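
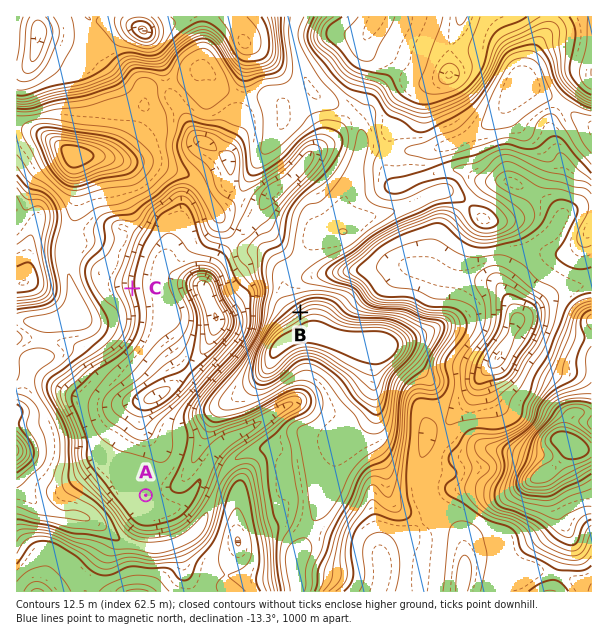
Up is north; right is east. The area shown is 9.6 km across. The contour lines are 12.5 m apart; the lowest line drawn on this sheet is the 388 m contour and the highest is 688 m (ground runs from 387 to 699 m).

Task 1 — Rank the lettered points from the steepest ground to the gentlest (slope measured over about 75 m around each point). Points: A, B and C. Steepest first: B C A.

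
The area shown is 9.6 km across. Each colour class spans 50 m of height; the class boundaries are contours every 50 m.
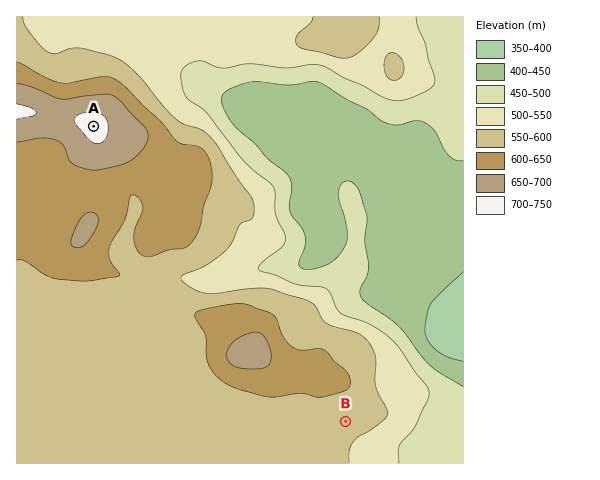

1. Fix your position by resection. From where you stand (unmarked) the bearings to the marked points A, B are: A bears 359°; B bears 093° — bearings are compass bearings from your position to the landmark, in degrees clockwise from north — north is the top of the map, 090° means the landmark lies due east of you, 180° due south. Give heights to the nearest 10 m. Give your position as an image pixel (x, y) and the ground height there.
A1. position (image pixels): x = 99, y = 408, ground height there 580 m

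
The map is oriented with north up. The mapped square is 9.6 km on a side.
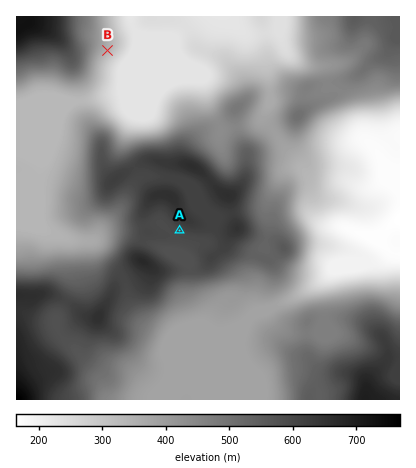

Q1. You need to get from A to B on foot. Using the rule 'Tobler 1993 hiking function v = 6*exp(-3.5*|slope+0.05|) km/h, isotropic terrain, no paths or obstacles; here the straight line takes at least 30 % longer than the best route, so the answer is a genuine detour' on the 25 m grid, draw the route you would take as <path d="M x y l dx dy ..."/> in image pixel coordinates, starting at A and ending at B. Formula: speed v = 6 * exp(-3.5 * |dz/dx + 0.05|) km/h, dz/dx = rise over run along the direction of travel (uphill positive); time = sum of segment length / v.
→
<path d="M180 230l-20-20-10-4-4-4-4-6 0-6-12-24-2-4-8-4-4-2-2-6 0-14-4-8-10-10-10-16 0-4 10-20 0-14 8-14"/>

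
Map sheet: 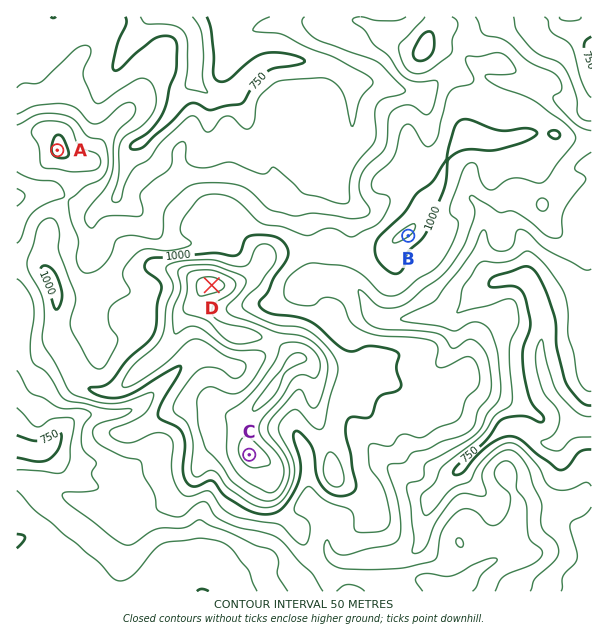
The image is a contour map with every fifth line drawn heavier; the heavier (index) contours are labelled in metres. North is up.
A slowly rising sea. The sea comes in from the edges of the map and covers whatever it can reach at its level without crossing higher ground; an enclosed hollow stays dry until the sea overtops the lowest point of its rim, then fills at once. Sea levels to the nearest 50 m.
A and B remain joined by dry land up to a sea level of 900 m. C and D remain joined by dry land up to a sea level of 1150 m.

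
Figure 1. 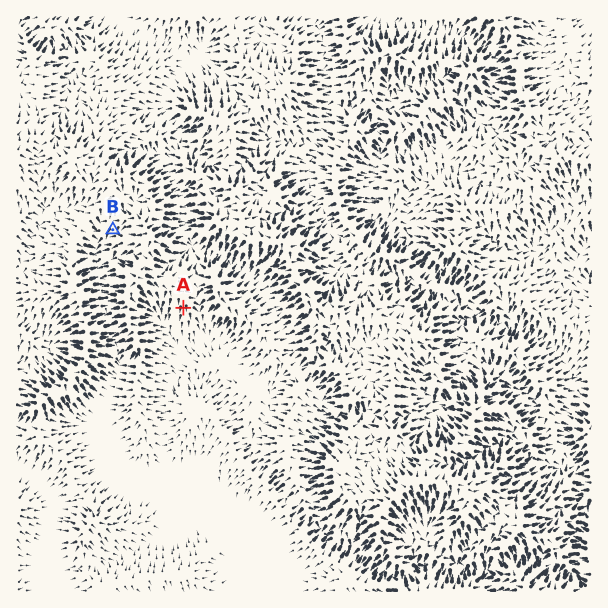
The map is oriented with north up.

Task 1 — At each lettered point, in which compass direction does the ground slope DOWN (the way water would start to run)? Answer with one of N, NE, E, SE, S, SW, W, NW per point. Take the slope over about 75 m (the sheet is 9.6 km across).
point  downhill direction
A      S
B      SW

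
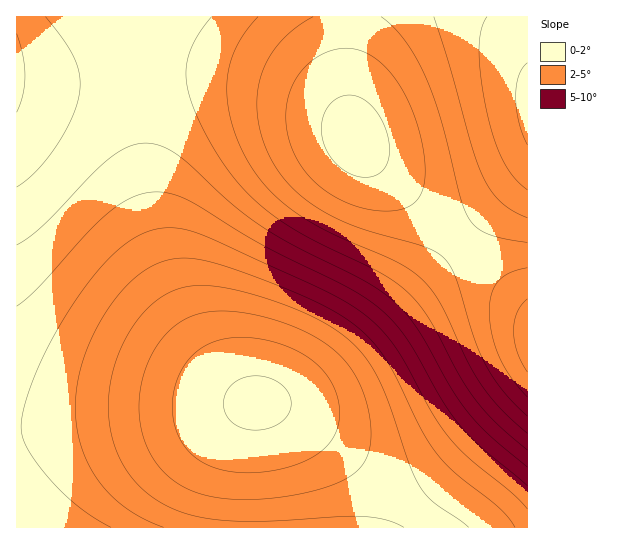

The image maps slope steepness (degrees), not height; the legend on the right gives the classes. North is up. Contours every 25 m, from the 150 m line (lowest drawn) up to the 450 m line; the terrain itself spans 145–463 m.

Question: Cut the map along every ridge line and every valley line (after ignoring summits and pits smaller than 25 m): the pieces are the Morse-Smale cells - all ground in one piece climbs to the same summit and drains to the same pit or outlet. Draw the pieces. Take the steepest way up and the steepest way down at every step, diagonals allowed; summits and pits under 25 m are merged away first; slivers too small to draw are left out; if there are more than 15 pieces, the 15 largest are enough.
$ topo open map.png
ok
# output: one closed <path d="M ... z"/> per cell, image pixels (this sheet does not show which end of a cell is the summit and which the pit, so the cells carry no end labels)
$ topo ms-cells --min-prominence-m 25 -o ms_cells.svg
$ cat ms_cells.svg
<path d="M459 243l-114 116-23 18-29 18-22 6-21 2-44 8-189 18-1 98 511 1 1-221z"/><path d="M347 16l-215 1 9 132 8 56 12 50 16 44 24 47 20 28 22 22 12 7 16-2 22-6 34-22 20-16 112-115-66-62-32-31-5-8-7-26-2-29z"/><path d="M131 16l-115 1 1 412 189-18 49-9-12-6-22-22-20-28-24-47-16-44-16-74-6-60z"/><path d="M518 16l-170 1-1 69 2 29 7 26 5 8 32 31 65 61 70-70 0-117-7-16z"/><path d="M527 172l-68 70 68 65z"/><path d="M527 16l-8 1 1 16 7 20z"/>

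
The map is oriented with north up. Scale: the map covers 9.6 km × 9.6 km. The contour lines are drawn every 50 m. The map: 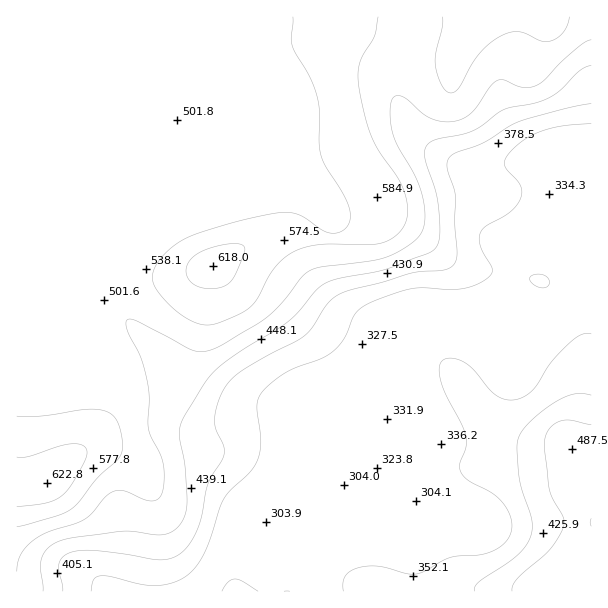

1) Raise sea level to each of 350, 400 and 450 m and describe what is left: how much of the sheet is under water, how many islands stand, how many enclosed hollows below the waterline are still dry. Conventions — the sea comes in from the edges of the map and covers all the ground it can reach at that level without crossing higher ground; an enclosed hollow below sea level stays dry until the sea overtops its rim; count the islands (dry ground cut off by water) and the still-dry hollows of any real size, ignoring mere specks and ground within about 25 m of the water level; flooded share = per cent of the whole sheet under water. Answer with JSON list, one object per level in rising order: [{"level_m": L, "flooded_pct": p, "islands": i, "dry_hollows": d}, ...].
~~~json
[{"level_m": 350, "flooded_pct": 26, "islands": 0, "dry_hollows": 0}, {"level_m": 400, "flooded_pct": 37, "islands": 0, "dry_hollows": 0}, {"level_m": 450, "flooded_pct": 44, "islands": 0, "dry_hollows": 0}]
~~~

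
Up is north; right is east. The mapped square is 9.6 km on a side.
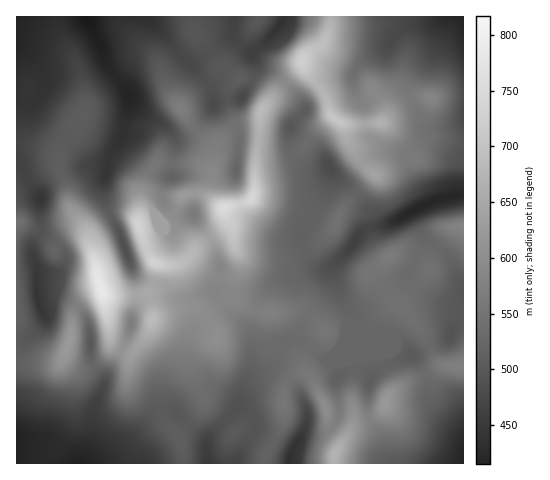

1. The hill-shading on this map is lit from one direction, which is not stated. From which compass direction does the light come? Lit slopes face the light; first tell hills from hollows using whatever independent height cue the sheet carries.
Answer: E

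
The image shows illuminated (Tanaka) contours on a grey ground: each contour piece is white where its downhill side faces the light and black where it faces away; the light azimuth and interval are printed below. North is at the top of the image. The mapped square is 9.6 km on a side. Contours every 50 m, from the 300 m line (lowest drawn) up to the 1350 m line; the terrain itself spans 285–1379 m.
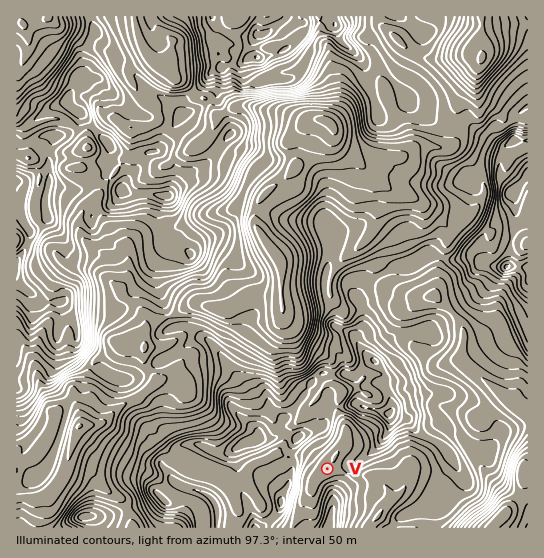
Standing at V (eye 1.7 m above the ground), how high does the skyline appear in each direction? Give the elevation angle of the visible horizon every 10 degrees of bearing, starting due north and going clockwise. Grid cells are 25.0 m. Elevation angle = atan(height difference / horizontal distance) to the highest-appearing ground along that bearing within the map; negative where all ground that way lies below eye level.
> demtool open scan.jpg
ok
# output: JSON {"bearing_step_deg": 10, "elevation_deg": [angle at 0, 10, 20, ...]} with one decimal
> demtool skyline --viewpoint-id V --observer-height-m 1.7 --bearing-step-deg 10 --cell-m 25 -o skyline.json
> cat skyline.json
{"bearing_step_deg": 10, "elevation_deg": [17.5, 10.5, 14.7, 16.4, 15.4, 16.4, 13.8, 9.9, 10.4, 8.9, 6.1, 6.2, 9.4, 13.5, 16.8, 19.9, 23.8, 25.2, 21.3, 15.1, 9.1, 6.4, 10.2, 19.8, 21.8, 24.7, 24.7, 24.5, 23.4, 21.0, 21.0, 24.4, 25.0, 23.0, 21.2, 20.1]}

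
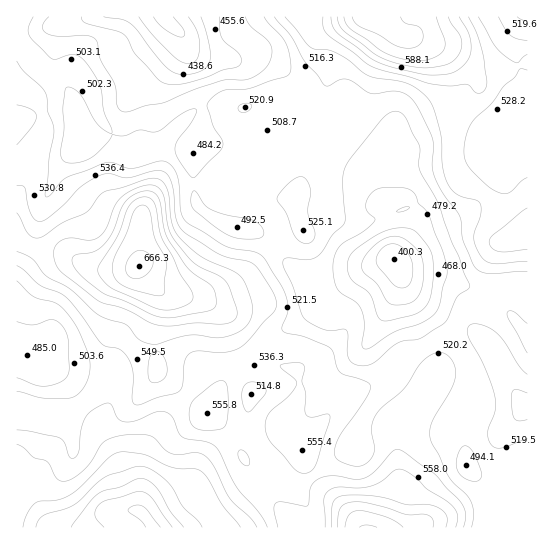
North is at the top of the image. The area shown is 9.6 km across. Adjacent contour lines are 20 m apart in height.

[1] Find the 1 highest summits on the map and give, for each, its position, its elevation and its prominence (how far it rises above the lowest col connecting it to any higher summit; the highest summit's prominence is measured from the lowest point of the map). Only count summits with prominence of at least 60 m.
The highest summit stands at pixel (138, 267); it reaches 666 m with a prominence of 271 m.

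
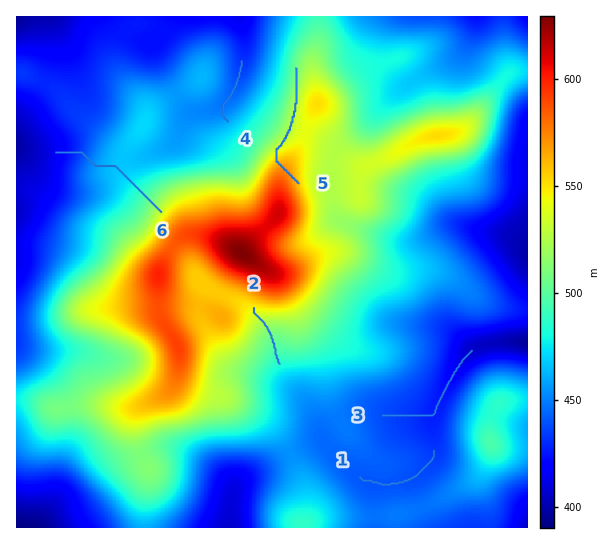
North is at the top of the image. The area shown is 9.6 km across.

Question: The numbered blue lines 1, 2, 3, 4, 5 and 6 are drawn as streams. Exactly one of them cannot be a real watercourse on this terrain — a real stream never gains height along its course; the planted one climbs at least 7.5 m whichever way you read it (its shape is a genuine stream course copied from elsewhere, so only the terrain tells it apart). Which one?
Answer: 5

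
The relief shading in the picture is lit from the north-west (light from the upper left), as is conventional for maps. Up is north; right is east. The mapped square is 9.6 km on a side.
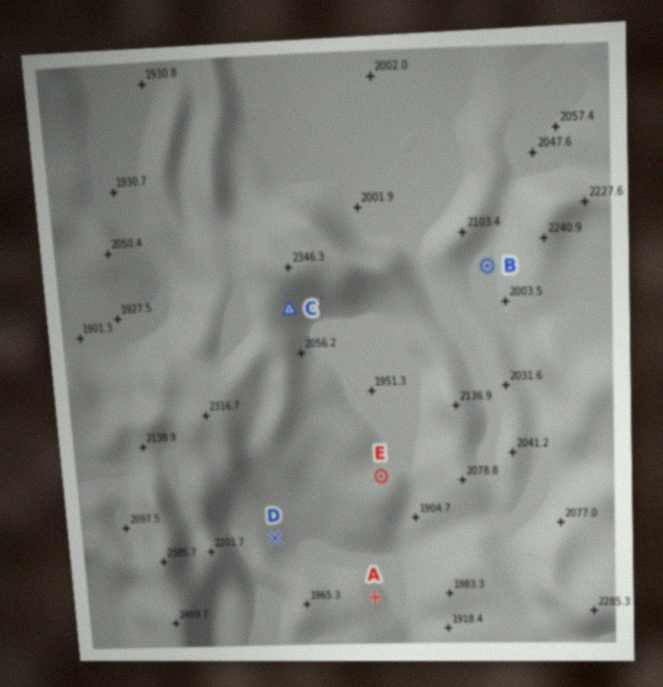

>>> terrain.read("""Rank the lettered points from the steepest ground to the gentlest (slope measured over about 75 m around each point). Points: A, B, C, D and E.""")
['C', 'A', 'D', 'E', 'B']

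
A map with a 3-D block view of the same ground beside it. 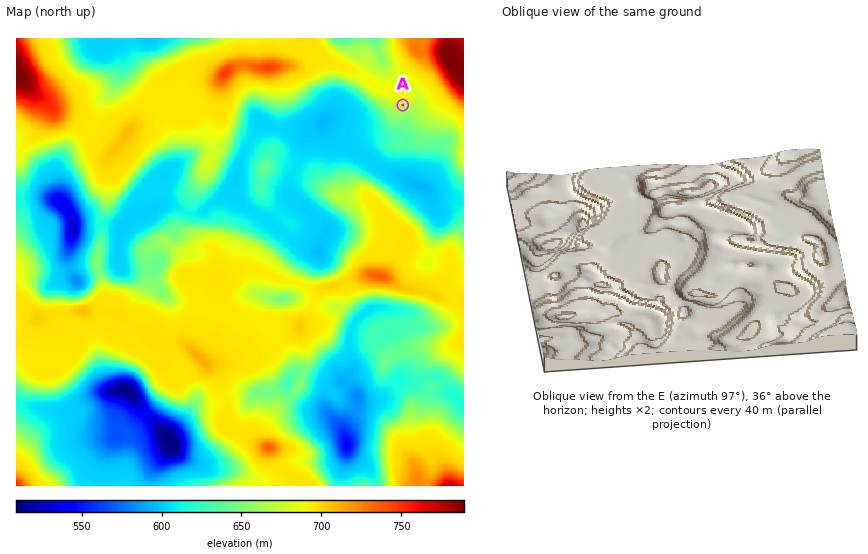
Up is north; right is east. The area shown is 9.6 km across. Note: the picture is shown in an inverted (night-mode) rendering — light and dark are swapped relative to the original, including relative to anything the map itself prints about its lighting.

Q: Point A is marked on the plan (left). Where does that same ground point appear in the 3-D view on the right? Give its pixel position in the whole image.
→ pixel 805 317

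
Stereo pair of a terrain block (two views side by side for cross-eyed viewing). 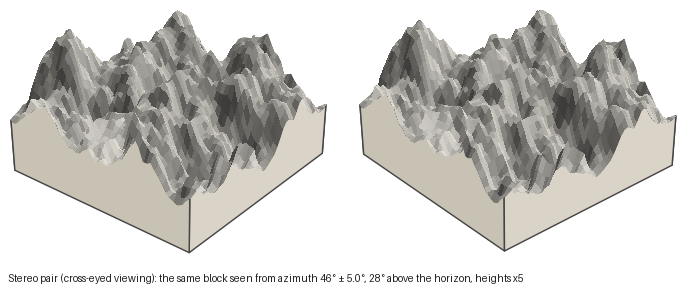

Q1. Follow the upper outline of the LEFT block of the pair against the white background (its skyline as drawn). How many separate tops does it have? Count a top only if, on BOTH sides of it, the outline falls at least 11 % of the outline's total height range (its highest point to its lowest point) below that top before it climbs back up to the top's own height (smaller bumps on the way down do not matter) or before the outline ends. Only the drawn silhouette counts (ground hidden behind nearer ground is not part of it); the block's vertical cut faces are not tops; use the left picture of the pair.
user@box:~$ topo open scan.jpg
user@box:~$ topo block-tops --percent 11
3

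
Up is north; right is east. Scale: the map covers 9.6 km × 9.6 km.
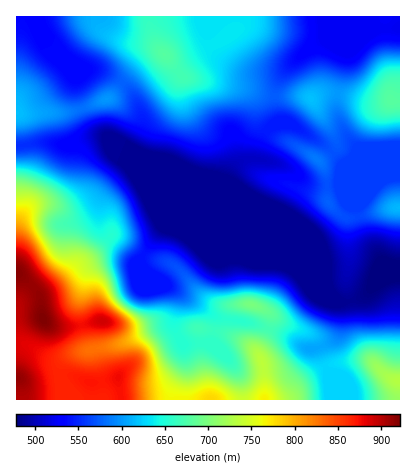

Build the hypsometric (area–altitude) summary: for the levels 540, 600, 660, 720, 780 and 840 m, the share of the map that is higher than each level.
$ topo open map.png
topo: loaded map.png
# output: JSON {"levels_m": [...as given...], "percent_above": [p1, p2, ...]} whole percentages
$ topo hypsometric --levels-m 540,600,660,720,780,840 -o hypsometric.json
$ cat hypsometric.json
{"levels_m": [540, 600, 660, 720, 780, 840], "percent_above": [72, 45, 27, 16, 11, 8]}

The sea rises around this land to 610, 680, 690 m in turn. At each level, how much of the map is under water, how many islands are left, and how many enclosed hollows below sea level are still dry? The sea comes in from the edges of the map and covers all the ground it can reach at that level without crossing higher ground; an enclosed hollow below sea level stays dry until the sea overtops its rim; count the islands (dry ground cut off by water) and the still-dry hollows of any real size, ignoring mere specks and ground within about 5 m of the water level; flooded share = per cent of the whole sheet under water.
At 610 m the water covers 58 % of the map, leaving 1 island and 0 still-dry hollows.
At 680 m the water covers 79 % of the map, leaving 1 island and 0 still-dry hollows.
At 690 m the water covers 81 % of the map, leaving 1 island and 0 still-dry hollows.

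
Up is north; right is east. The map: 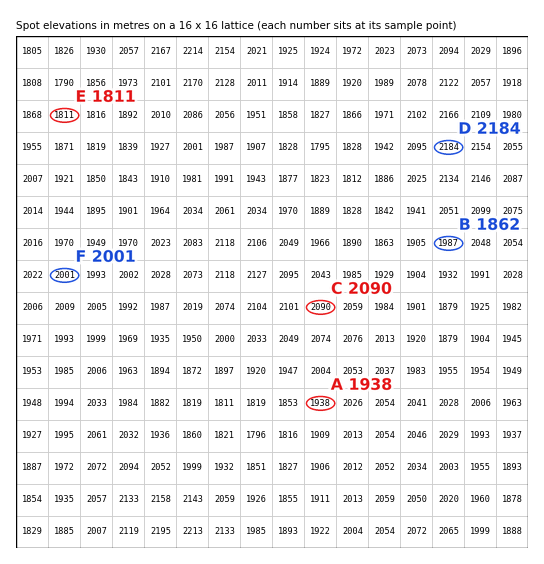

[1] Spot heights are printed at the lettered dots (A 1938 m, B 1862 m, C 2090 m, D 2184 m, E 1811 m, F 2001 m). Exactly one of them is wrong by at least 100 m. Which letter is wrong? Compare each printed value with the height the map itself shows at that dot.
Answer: B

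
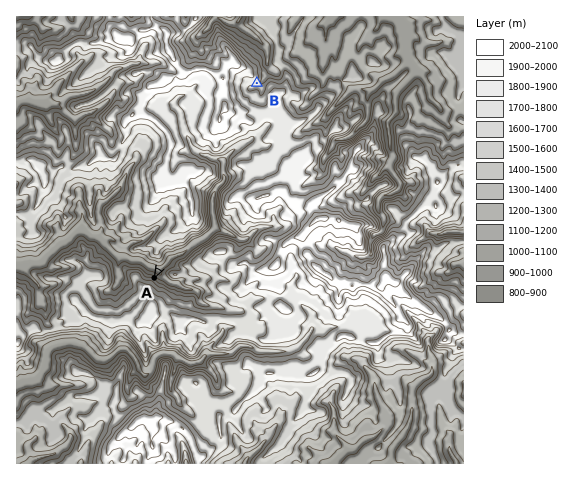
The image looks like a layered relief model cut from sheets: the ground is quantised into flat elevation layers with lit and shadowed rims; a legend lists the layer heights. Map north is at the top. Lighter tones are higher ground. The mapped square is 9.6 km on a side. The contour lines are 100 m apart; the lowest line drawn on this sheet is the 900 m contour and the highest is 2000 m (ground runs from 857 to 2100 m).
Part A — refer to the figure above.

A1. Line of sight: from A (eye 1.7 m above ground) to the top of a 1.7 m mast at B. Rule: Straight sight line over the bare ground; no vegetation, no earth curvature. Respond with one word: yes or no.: no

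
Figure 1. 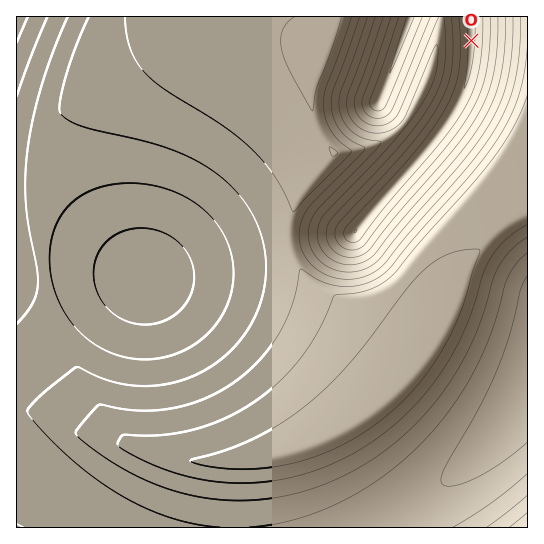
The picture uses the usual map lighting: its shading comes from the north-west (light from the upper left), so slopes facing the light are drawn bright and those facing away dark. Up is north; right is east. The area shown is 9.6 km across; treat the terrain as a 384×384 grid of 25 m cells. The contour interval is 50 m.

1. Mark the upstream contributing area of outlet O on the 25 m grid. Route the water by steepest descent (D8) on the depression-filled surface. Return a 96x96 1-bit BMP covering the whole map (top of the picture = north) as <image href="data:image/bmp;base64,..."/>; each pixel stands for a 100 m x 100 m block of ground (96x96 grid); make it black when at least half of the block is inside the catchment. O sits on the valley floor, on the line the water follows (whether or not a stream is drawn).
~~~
<image width="96" height="96" href="data:image/bmp;base64,Qk2+BAAAAAAAAD4AAAAoAAAAYAAAAGAAAAABAAEAAAAAAIAEAAATCwAAEwsAAAIAAAAAAAAA////AAAAAAAAAAAAAAAAAAAAAAAAAAAAAAAAAAAAAAAAAAAAAAAAAAAAAAAAAAAAAAAAAAAAAAAAAAAAAAAAAAAAAAAAAAAAAAAAAAAAAAAAAAAAAAAAAAAAAAAAAAAAAAAAAAAAAAAAAAAAAAAAAAAAAAAAAAAAAAAAAAAAAAAAAAAAAAAAAAAAAAAAAAAAAAAAAAAAAAAAAAAAAAAAAAAAAAAAAAAAAAAAAAAAAAAAAAAAAAAAAAAAAAAAAAAAAAAAAAAAAAAAAAAAAAAAAAAAAAAAAAAAAAAAAAAAAAAAAAAAAAAAAAAAAAAAAAAAAAAAAAAAAAAAAAAAAAAAAAAAAAAAAAAAAAAAAAAAAAAAAAAAAAAAAAAAAAAAAAAAAAAAAAAAAAAAAAAAAAAAAAAAAAAAAAAAAAAAAAAAAAAAAAAAAAAAAAAAAAAAAAAAAAAAAAAAAAAAAAAAAAAAAAAAAAAAAAAAAAAAAAAAAAAAAAAAAAAAAAAwAAAAAAAAAAAAAAB4AAAAAAAAAAAAAAD4AAAAAAAAAAAAAAH8AAAAAAAAAAAAAAP+AAAAAAAAAAAAAAf+AAAAAAAAAAAAAA//AAAAAAAAAAAAAB//gAAAAAAAAAAAAD//gAAAAAAAAAAAAH//wAAAAAAAAAAAAP//wAAAAAAAAAAAAf//wAAAAAAAAAAAA///4AAAAAAAAAAAH///4AAAAAAAAAAAf///8AAAAAAAAAAA////8AAAAAAAAAAB////8AAAAAAAAAAD////8AAAAAAAAAAH////+AAAAAAAAAAH////+AAAAAAAAAAP/////AAAAAAAAAAP/////AAAAAAAAAAP/////gAAAAAAAAAf/////wAAAAAAAAAf/////4AAAAAAAAAf/////8AAAAAAAAAf/////+AAAAAAAAAf//////AAAAAAAAAP//////wAAAAAAAAP//////8AAAAAAAAP//////8AAAAAAAAH//////8AAAAAAAAH//////8AAAAAAAAD//////8AAAAAAAAB//////8AAAAAAAAA//////8AAAAAAAAAf/////8AAAAAAAAAf/////8AAAAAAAAAP/////8AAAAAAAAAH/////8AAAAAAAAAB/////8AAAAAAAAAAD////8AAAAAAAAAAA////8AAAAAAAAAAAP///8AAAAAAAAAAAH///8AAAAAAAAAAAD///8AAAAAAAAAAAB///8AAAAAAAAAAAA///8AAAAAAAAAAAA///8AAAAAAAAAAAAf//8AAAAAAAAAAAAf//8AAAAAAAAAAAAP//8AAAAAAAAAAAAP//8AAAAAAAAAAAAH//8AAAAAAAAAAAAH//8AAAAAAAAAAAAD//8AAAAAAAAAAAAD//8AAAAAAAAAAAAD//8AAAAAAAAAAAAD//8AAAAAAAAAAAAB//8AAAAAAAAAAAAB//8AAAAAAAAAAAAB//8AAAAAAAAAAAAAAAAAAAAAAAAAAAAAAAAAAAAAAAAAAAAAAAAAAAAAAAAAAAAAAAA="/>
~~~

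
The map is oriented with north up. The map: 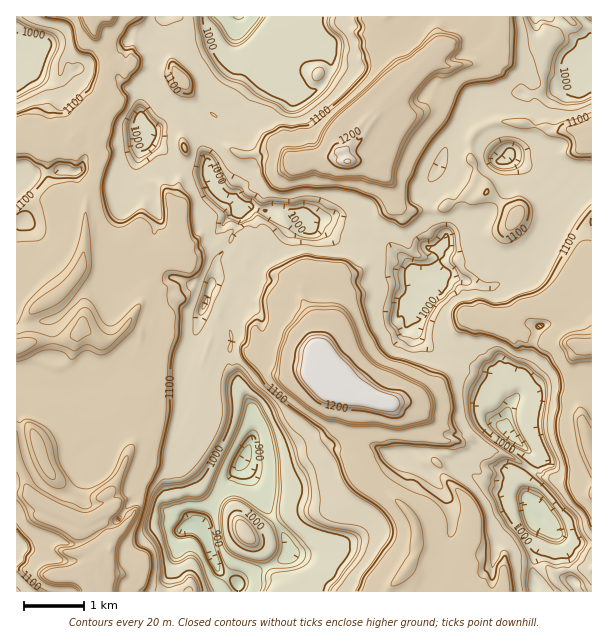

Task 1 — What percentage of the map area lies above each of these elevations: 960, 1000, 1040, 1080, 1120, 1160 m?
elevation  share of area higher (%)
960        96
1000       86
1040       79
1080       49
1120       40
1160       11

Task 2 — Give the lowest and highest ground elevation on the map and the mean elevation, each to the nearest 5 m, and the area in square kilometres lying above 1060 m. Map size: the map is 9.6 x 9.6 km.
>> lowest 870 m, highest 1250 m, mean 1085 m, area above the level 67.5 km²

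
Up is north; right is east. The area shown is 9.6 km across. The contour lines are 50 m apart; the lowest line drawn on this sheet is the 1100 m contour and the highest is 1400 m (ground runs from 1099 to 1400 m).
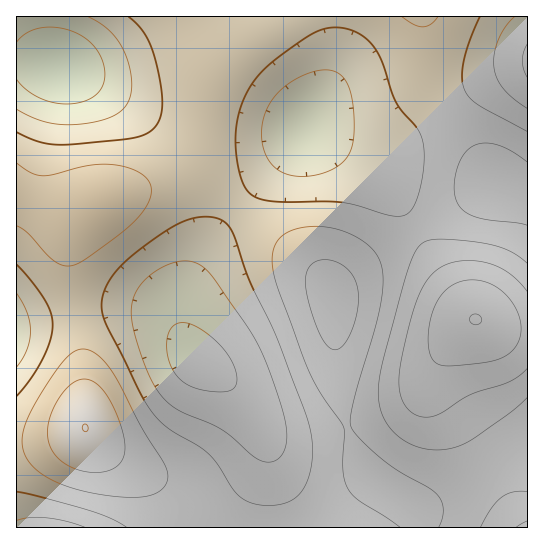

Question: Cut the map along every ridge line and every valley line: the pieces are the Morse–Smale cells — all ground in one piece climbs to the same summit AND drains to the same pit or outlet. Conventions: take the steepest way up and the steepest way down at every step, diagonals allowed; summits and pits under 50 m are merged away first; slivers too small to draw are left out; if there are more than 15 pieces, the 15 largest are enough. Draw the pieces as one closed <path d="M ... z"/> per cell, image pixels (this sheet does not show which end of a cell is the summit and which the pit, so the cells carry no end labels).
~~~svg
<path d="M415 229l-61 40-18 17-3 5 3 82 5 33 18 55 13 18-10 4-23 17-34 21 4 7 110 0 0-13-6-10 16 0 57-36 42-18 0-121-26-2-28-9-31-45z"/><path d="M183 16l-138 1 3 29 9 19-19-4-22 1 1 135 38 12 26 2 22-11 59-20 16-8 13-10 6-12 4-19 6-68z"/><path d="M239 208l-2 0-6 6-14 17-28 51-8 27 2 25 10 24 36 25 24 30 11 20 19 52 20 36 3 0 56-38 10-4-13-18-18-55-5-33-3-78-8-14-19-20z"/><path d="M135 308l-34 0-25 5 7 45 1 63 4 13 14 14 49 32 13 13 11 20 3 15 116 0 9-5-26-50-13-40-20-34-15-16-36-25-16-28-12-13-11-5z"/><path d="M422 16l-95 0 0 7 5 26-1 24-8 21-19 32 17 13 58 32 9 10 27 48 54-30 23-17-25-41-27-36-9-18-6-20z"/><path d="M326 16l-142 1 21 42 2 20-4 43-6 28-6 12-8 7 7-1 8 4 39 35 54-58 33-58 8-26 0-16z"/><path d="M190 168l-8 1-33 16-46 15-14 9-9 10-8 15-3 11 0 30 8 37 24-4 34 0 19 4 11 5 12 13 7 13 3 2-6-18 0-18 6-20 22-46 28-36-32-30z"/><path d="M305 128l-21 29-47 50 69 54 19 20 8 14 3-9 11-11 68-46-27-48-9-10z"/><path d="M527 16l-104 1 2 50 6 20 5 11 44 63 9 18 5 5 29 8 5-1z"/><path d="M85 428l-24 9-45 6 0 84 161 1 0-7-2-8-11-20-13-13-49-32z"/><path d="M493 183l-74 44-3 4 58 88 28 9 25 1 1-136-22-5z"/><path d="M75 312l-59 13 1 118 13 0 31-6 17-5 7-5-2-69z"/><path d="M19 197l-3 1 0 125 59-11-6-37 0-30 8-22 15-16-11 4-18 0-32-8z"/><path d="M527 452l-41 17-57 36-15 2 5 8 1 12 107 1z"/><path d="M45 16l-29 1 1 44 39 2-8-17z"/>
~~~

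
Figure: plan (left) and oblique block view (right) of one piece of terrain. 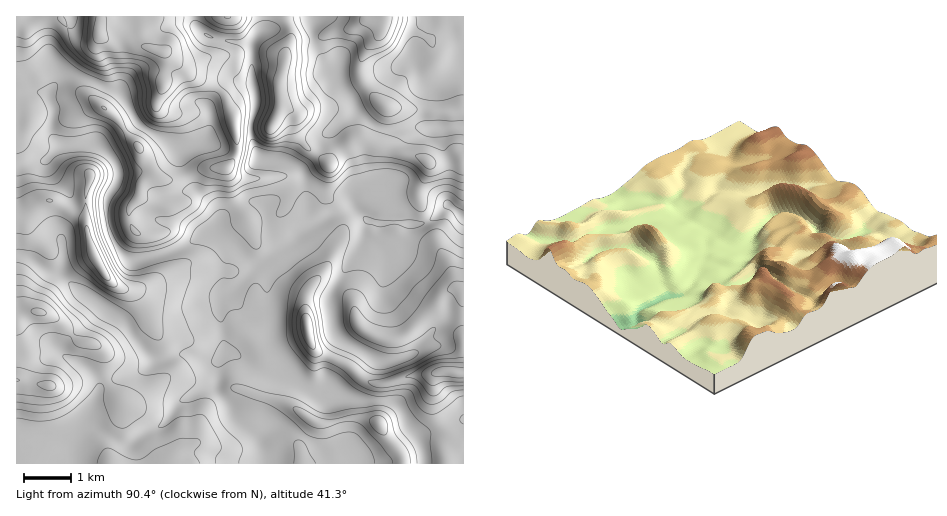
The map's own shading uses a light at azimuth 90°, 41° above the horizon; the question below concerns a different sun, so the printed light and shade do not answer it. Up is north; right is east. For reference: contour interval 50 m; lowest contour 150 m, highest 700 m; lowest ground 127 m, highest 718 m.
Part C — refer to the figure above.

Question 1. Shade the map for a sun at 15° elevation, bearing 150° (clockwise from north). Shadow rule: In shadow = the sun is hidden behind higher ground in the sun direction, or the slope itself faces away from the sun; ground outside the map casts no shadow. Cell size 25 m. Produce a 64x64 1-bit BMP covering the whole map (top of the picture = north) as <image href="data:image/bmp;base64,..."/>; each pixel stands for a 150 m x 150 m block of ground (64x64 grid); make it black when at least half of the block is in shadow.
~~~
<image width="64" height="64" href="data:image/bmp;base64,Qk0+AgAAAAAAAD4AAAAoAAAAQAAAAEAAAAABAAEAAAAAAAACAAATCwAAEwsAAAIAAAAAAAAA////AAAAAAAAAAAAAAAAAAAAAAAAAAAAAAAAAAAAAAAAAAAAAAAAAAAAAAAAAAAAAAAAAAAAAAAAAAAAAAgAAAAAAAAAH/gAAAAAAAAP8AAAAAAAAABAAAAAAAAAAAAAAAAAAAAAAAAIAAAAAAAeAAgAAAAAAD/xAAAAAAAAP/8AAAAAAAAf/wAAAAAAAAD+AAAAAAAAAHwAAAAAAAAAAAAAAAAAAAAAAAAAAAGAAAAAAAAAAYAAAAAAAAABgAAAAAAAAAEAAAAAAAAAAAAAAAAAAAAAAAAAAADAAACAAAAAAeAAAMAAAAAB+AAAAAAAAAAAAAAAAAAAAAAAAAAAAAAAAAAAAAAAAAAAAAAAAAAAAAAAAAAAIAAAAAAAAAAQAAAAAAAAAAAAAgAAAAAAAAAHAAAAAAAAAAeAAAAAAAB8B4AAAAAAAHgDgAAAAAAAMAOAACAAAAAD4QAAMAAAAAPwAH4AAAAAA+AAfgAAAAADwAA8AAAAAAGAAAAAAAACAAAAAAAAAAAAAAAAMAAAAAAAAAA4AAAAAAAAADgAAAAAAAAAeAAAAAAAIAAwAAAAAAAAACAAAAAAAAAAAAAAAAAAAAAAAAAAAAAAAAAAAAAAAAAAAAAAAAAAAAAAAAAAAAAAGBAAAAAAAAAAPAAAAABAAAAeAAAAAGAAAAAAAAAAQAAAAAAAAA=="/>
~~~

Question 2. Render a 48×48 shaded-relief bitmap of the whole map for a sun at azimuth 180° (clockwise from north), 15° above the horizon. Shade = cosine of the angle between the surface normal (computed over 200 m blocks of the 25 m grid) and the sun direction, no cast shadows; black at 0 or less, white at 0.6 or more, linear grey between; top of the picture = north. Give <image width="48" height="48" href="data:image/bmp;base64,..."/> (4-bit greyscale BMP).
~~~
<image width="48" height="48" href="data:image/bmp;base64,Qk32BAAAAAAAAHYAAAAoAAAAMAAAADAAAAABAAQAAAAAAIAEAAATCwAAEwsAABAAAAAAAAAAAAAAABEREQAiIiIAMzMzAERERABVVVUAZmZmAHd3dwCIiIgAmZmZAKqqqgC7u7sAzMzMAN3d3QDu7u4A////AGZmZmZlREVVVmZ4h3d3d2ZmZmeJlUZ2VmZmZmZlRVVVVmd3dmZ3d2Z3ZneZdEZ2ZmZ3d3ZlZ3VERVZlRFZ2ZmiZh4m6UkdmZniIh3dniIdkREVUNFZ2Zoqqqqq4Q2iGVaq7qYd3iImGQzRERXd3iahVaIdTNoqods3dy5h3iIh3UzNFZ4iJmWEAEiAAN5u6mN3e7Ll3d2ZmdUM1eIiHYxE0MjNFeJrMuszMyqmHVUVniHVFeHZUMjVmaKzd7LrM3odmVXd3VERWeIdlZVRERWiIm8uZzcu9/0MQEkaJhlQ0VmVVREVWZ4qry4MAA1ZpujMxE2iqmHVERVVmVVZ3eK3cpiARAAAAAGZlV6u5hlZ3dmd3Znd3ib3HMBWKlzAAAHdniamFREeZiIiHd3dnecxRA3vdzKdDRYeJmWMhI2iHd3Z3d3ZmeKgyWcyoeKl3Zpm7p0EAJXh3ZmVmZmZmZ4U1eaYyNGiHVIq6cxESV4h3ZlVWZmZmZUJGd1MiM0eIZVZUEAJGmqh3dmZmZmZmZSFGdkMzREV4iDIAATWL3al3d3dmZmZmZTR3dTRERERXiCEAFGnP6Xd3d3d3dmZmZEaZZDRVVERFdhEBNqzucAJFZneHd2ZmUzR5YzRWVUQzRBI2eL3XAAATVnd3d2ZmVCI3ZUVmZUREMjV5mKuRAkQiNFZmZmdmZUIkdlVmZlVVMXiYh3lQGN25ZERVZnd2ZlQ0Z2ZmZmZlIaqHd3cgXO/+2VRWZ3d3ZmVVZ2VmZmVUIqmHeHYRi7mau4dmd4d3d2ZVVmVVVEMzMpmZmoUkmXVWebqHd3d3eHdlVVVmZmUyMniaqWQ1d3d4isyod2Znd3d3ZWeIiapiJlZ5hlVWRHmYiKqqqGZmd3eIdniIiJmGajNENFaIMViHdmi93KmYd3d4d3d3d4iKvBEAFGeqUjaJiHnO/tzKmIibmHd3ZnnN3SAAJWaJdUZ3Z4rO7JeIiInP2piHeIvu3UMiIiEDaHdkM1eImWIjRorMzMu7zMy7undlMAAAeqlkNDIQF4VnicuFe8zd3bhmd4iHQgAEm5dDVlMRN5rv7clDWaqql1ITVIiHiId5ulEmiYdmiY3//qZURndlQyESIYiYq8zMyBGM3LqIqXrP7bl2VERFZlREQ3iJmazvxTn/7LqZl3ZHu8uYZDSKqpmamWZnd4rcY2vtqIiIdGUUiXiHdli7qZiZmVVWd3hzFImaqHiZY1ZFZjNWZnmGVEQzRGZndmUQNod6y8zJU0Z3ZUI0VphBEiMzM4iIdlRImZh4nN23RVeHZlNFV5YyJFZmVIiId3re3bl2eqmHZ4h1Z2VWZ4ZURWiIdoh3it///+uYmHZ4iYh2Z3d3dniHZmeId5mInO/+//7Kl1RGZnd2VmeJh3rMp3d3d7uqvLq8u7qFVTESRWZDNWeaqoreyXd3d7vMymaJd2VDMhJHq6cxE0aKvLmsuodmeJm8t1VmZlVVMje+/9p2QzRWeamIqnZmd3erplVWZmZ3VGvv/9y5dDRDRYl3mXZmdw=="/>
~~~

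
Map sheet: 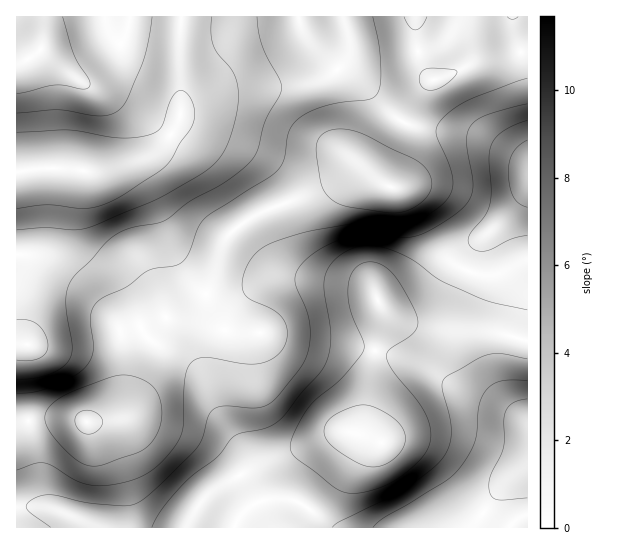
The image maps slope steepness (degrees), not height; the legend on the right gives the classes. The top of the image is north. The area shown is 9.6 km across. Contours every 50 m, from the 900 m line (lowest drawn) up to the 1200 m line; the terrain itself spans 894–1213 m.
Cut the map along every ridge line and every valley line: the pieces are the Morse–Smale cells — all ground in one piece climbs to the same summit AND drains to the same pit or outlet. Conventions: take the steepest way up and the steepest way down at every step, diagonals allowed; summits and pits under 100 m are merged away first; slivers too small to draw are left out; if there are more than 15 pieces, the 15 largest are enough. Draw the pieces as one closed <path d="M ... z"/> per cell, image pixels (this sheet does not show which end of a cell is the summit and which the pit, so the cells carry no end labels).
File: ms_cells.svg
<path d="M527 16l-112 1 4 38 8 19 5 5-16 19-28 53-7 16 0 12 3 4-17-8-14 0-55 24-31 10-16 8-18 14-10 14-15 46-17 20-14 6-16 2-27 10-9 6-2 62-6 14-8 8-10 2-57-2-24 4-2 2 1 103 277 0 18-26 28-33 15-26 6-6 12 1-8-7-1-9 7-53 10-44 0-20 13 12 21 8 36 6 44 1 33 9z"/><path d="M414 16l-232 0-2 11 0 91-9 17-16 17-12 7-24 8-24 5-32-4-21 0-26 5 1 251 25-5 32 0 9 2 16 0 10-2 8-8 6-14 2-62 9-6 27-10 16-2 14-6 17-20 15-46 10-14 18-14 16-8 31-10 55-24 14 0 17 8-3-4 0-12 7-16 28-53 16-19-5-5-8-19z"/><path d="M381 305l0 20-10 44-7 53 1 9 10 8-14-2-6 6-15 26-28 33-17 25 232 1 1-186-33-10-44-1-36-6-21-8z"/><path d="M181 16l-164 0-1 155 47-3 32 4 24-5 24-8 12-7 16-17 9-17z"/>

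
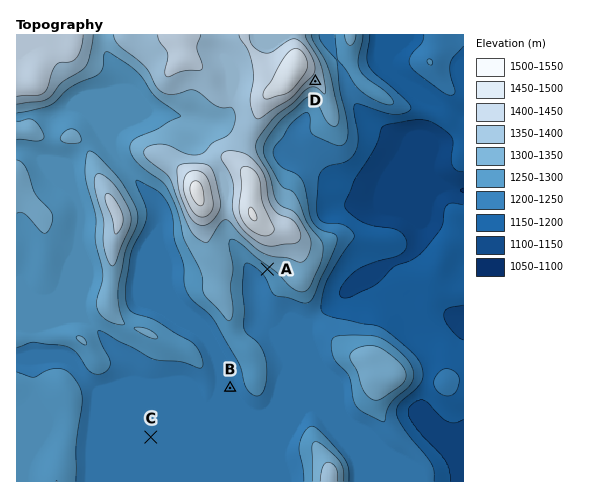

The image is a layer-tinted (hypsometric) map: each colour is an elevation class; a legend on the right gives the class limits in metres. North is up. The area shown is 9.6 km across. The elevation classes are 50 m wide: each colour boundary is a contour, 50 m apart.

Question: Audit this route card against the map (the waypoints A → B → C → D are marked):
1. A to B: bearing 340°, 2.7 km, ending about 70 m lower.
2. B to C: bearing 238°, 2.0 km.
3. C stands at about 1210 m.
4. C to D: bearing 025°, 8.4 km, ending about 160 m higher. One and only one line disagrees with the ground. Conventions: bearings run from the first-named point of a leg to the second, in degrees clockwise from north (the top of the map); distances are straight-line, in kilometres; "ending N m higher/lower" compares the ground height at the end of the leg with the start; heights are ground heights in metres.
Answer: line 1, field bearing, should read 197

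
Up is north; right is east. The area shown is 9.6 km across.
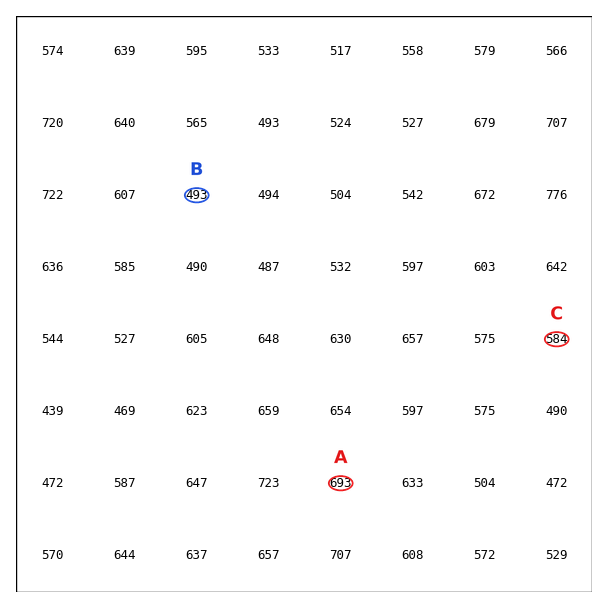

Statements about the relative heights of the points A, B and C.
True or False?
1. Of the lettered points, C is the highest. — False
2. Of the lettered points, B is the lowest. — True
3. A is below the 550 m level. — False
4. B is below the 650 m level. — True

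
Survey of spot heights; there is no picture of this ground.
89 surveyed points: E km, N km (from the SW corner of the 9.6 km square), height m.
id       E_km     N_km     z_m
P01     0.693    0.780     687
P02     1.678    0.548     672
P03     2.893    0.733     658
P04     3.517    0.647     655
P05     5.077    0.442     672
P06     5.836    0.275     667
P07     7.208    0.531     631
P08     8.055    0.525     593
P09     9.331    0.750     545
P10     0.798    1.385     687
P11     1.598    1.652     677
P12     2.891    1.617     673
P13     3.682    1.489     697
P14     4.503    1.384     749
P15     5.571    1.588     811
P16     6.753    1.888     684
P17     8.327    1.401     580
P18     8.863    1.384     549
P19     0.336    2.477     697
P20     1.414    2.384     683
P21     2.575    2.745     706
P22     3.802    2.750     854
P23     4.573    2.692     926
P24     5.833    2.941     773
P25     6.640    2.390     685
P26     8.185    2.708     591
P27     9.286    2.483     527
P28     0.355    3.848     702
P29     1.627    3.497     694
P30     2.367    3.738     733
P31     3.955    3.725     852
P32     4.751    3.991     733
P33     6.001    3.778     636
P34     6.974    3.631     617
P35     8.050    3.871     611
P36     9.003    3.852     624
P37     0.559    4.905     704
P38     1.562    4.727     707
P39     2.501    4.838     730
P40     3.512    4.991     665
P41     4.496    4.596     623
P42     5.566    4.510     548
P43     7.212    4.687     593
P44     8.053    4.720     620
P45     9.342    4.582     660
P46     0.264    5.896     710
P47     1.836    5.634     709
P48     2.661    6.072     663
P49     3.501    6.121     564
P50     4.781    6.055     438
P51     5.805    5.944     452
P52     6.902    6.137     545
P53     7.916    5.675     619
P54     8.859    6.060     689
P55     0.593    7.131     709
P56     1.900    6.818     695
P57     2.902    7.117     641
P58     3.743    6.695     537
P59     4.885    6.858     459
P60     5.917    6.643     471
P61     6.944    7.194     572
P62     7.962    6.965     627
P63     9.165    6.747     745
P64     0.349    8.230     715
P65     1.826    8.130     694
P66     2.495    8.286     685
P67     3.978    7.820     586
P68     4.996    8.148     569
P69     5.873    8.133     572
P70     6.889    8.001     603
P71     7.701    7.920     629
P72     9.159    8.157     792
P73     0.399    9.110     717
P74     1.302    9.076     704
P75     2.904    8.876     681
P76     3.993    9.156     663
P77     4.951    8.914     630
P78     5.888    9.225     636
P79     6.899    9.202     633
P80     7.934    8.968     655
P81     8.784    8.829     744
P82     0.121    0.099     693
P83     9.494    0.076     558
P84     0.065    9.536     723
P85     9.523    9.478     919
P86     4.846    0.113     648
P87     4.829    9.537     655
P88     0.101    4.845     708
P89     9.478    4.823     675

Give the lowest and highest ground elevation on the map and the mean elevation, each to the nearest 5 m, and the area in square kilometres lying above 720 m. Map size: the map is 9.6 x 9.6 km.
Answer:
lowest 430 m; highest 935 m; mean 660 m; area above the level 14.1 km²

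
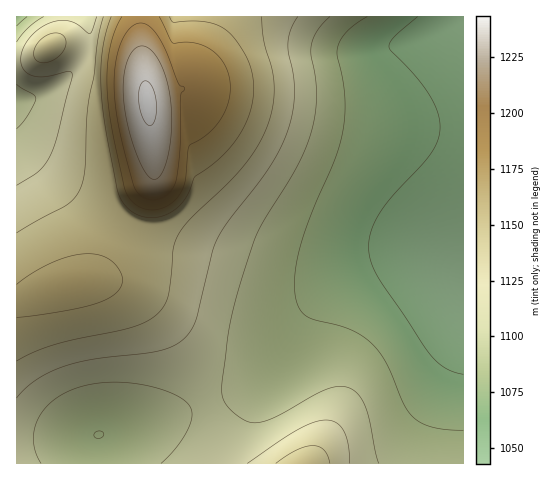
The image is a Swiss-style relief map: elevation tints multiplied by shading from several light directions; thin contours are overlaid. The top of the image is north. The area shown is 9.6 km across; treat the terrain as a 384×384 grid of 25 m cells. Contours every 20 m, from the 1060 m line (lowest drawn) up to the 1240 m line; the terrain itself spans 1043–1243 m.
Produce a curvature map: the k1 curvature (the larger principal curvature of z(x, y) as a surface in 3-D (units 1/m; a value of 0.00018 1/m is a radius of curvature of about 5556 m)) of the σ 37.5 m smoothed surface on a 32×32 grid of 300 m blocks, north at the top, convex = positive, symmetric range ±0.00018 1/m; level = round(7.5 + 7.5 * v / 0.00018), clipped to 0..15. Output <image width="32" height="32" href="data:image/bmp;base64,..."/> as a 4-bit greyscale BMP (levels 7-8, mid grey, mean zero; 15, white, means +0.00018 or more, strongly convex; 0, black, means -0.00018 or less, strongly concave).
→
<image width="32" height="32" href="data:image/bmp;base64,Qk12AgAAAAAAAHYAAAAoAAAAIAAAACAAAAABAAQAAAAAAAACAAATCwAAEwsAABAAAAAAAAAAAAAAABEREQAiIiIAMzMzAERERABVVVUAZmZmAHd3dwCIiIgAmZmZAKqqqgC7u7sAzMzMAN3d3QDu7u4A////AHd3d3d3iIiIiIrMuYiIiIh3d3d3d4iIiIiIrLqIiIiId3d3d3eIiIiHeJu6mIiIiHd3d3d3iIiIh3eJqpiIiId3d3d3eIiIiId3iJqYiIh3h3d3d3iIiIh3d3iZmIiId4h3d3eIiIiId3d4iZmIiHeIiHeIiIiJiHd3eIiYiId3mIiIiIiJmYd3d4iIiIiHd5mYiIiJmZmHd3iIiIiIh3eZmZmZmZmYd3d4iIiIiId3mZmZmZmZh3d3iIiIiIh3d5mZmZmZiIh3d4iIiIiId3eJmZmZiIiIh3d4iIiIh3d3iIiIiIiIiIh3d4iIiHd3d4iIiIiIiIiHd3d3d3d3d3eIiIiIiIiIiHd3d3d3d3d3iIiIiKy5iIiHd3d3d3d3d4iIiIv//YiIiIh3d3d3eIiIiIiN//+4iIiIiIiIiIiId4iIjP//qIiIiIiIiIiIiHeIiI3//4iIiIiIiIiIiIh3iIiO//6JiIiIiIiIiIiId4iInv/9iZiIiIiIiIiIiHiIiK7//JmYiIiIiIiIiIh3iIi+//uZmZiIiIiIiIiImHiIzv/6mZmZiIiIiIiIiNuYiN//+ZmZmYiIiIiIiIj/ypjv/+mZmZmIiIiIiIiI//2o7//pmZmYiHd3Z3eIiM//ye7/2ZmZmIiHd3eId4ib/9re/9iZmZmYiHd3iIiI"/>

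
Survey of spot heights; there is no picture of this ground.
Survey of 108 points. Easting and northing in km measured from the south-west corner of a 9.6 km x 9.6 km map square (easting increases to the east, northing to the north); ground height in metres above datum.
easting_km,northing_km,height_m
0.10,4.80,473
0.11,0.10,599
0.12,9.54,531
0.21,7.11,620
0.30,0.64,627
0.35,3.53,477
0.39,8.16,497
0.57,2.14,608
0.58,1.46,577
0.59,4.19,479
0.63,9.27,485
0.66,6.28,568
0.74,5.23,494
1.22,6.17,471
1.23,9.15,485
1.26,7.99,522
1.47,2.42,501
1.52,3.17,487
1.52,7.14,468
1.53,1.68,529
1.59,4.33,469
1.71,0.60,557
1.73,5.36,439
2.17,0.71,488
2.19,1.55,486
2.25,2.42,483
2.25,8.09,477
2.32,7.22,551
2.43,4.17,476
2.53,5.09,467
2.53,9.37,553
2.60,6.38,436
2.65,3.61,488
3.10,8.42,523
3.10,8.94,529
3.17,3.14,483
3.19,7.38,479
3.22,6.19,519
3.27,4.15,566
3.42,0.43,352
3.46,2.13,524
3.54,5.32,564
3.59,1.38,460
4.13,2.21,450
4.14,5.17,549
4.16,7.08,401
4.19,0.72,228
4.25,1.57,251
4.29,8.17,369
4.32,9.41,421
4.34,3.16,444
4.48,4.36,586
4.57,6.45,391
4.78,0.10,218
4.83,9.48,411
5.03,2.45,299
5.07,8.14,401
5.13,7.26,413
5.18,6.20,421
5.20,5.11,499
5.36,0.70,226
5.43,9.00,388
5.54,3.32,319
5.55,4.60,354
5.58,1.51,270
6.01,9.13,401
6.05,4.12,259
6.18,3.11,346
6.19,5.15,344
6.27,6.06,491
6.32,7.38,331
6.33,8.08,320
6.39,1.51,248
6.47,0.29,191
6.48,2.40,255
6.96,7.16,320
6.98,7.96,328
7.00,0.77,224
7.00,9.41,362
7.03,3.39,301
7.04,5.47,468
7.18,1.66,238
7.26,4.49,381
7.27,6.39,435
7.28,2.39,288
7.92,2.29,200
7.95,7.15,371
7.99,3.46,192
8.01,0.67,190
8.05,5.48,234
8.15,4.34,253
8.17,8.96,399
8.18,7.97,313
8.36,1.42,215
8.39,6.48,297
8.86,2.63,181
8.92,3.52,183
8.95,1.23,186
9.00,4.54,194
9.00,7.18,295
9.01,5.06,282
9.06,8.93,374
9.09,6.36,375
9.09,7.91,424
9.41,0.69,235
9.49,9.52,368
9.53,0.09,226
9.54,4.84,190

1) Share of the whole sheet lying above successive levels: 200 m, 93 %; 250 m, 82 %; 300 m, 75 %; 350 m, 66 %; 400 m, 53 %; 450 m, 43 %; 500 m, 23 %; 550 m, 11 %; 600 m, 4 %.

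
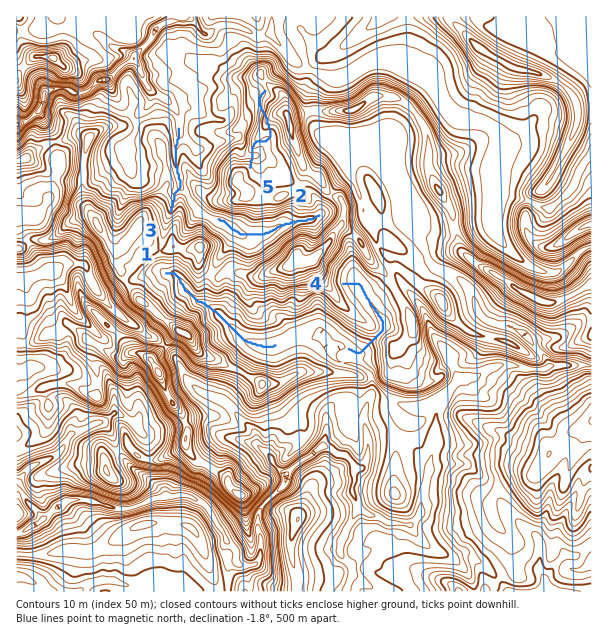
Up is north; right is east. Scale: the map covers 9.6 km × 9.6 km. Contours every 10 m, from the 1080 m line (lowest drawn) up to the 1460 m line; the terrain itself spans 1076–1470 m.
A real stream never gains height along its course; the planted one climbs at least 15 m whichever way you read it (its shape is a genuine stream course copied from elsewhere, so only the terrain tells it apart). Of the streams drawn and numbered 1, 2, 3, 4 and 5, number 5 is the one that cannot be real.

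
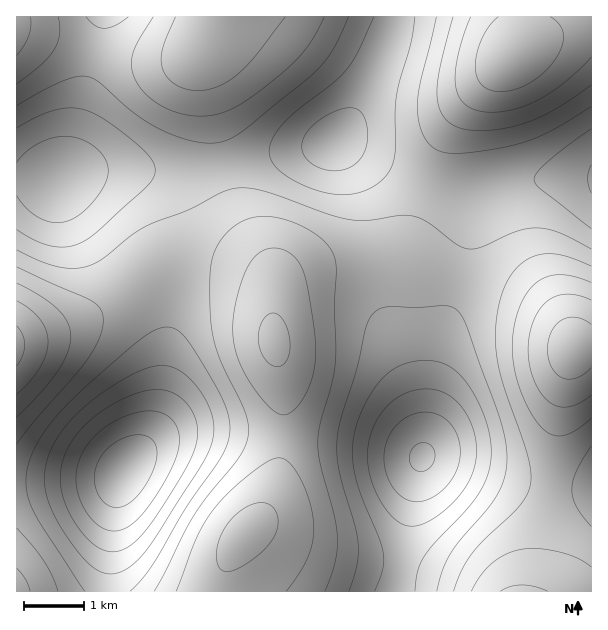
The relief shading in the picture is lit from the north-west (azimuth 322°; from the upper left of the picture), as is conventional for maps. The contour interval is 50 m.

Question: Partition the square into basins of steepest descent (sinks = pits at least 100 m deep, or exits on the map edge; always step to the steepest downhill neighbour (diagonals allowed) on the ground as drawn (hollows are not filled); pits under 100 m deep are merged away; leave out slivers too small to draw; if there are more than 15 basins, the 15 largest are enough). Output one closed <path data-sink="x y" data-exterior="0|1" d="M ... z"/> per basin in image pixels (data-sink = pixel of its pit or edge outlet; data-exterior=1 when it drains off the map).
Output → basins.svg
<path data-sink="422 458" data-exterior="0" d="M396 256l-37 2-47 8-18 8-14 13-4 10-4 26 2 21 9 46 0 53-3 22-10 38-8 13-27 30-13 29-4 9 1 8 315 0 2-2 8-38 15-139 7-41 6-19 0-9-7-12-17-18-30-19-41-15-43-10z"/><path data-sink="335 143" data-exterior="0" d="M519 16l-303 0-2 2-10 27-2 15 22 113 12 39 10 18 22 34 4 14 3 26 5-17 10-10 18-9 39-9 49-3 38 14 43 10 41 15 30 19 17 18 8 16 19-3 0-318-14-1-14 4-24 8-25 14 5-19z"/><path data-sink="125 471" data-exterior="0" d="M206 264l-38 0-15 4-33 27-28 19-23 11-53 16 1 251 201 0 4-17 13-29 31-37 11-29 6-37 0-53-9-46-3-45-5-9-14-13-18-7z"/><path data-sink="59 180" data-exterior="0" d="M18 30l-2 0 0 309 4 1 27-8 33-12 28-16 45-36 15-4 38 0 40 10 11 6 9 10 7 17-1-29-4-14-22-34-10-18-8-27-18-95-6-21 0-24-10 9-11 4-16 3-26 0-55-11z"/>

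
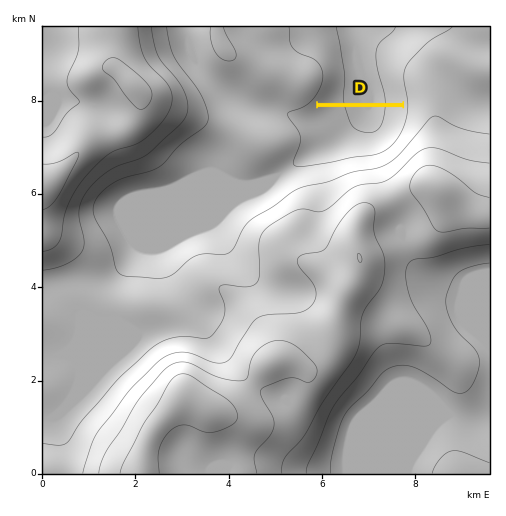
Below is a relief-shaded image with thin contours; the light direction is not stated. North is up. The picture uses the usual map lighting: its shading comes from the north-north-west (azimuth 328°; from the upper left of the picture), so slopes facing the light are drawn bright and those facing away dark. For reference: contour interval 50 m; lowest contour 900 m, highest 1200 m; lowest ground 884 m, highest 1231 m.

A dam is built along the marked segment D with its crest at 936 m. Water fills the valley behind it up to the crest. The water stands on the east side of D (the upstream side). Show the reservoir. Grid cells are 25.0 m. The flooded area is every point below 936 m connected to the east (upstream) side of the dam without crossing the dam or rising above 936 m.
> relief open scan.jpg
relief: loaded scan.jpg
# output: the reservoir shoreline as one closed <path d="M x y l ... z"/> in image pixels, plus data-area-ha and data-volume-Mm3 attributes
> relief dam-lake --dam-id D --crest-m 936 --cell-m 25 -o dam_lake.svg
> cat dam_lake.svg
<path d="M402 106l-85 0-8 13 0 4 4 10-3 20 7 4 13 0 22-5 22-1 9-4 9-7 6-10 3-10 1-14z" data-area-ha="180" data-volume-Mm3="39.59"/>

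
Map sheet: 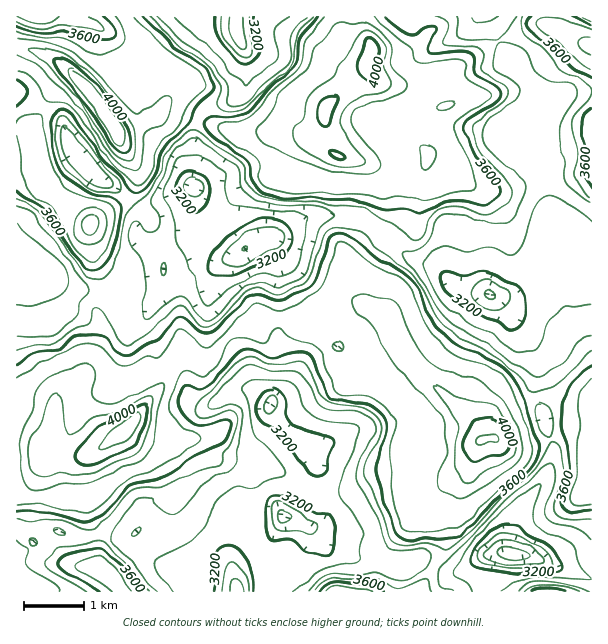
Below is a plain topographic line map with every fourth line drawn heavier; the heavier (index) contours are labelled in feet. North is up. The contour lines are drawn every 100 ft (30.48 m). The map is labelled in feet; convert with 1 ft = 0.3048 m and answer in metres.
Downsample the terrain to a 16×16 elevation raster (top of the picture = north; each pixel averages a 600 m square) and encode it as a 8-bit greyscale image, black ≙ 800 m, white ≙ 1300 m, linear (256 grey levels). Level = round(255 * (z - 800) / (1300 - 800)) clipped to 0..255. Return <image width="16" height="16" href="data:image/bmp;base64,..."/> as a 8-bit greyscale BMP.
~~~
<image width="16" height="16" href="data:image/bmp;base64,Qk02BQAAAAAAADYEAAAoAAAAEAAAABAAAAABAAgAAAAAAAABAAATCwAAEwsAAAABAAAAAAAAAAAAAAEBAQACAgIAAwMDAAQEBAAFBQUABgYGAAcHBwAICAgACQkJAAoKCgALCwsADAwMAA0NDQAODg4ADw8PABAQEAAREREAEhISABMTEwAUFBQAFRUVABYWFgAXFxcAGBgYABkZGQAaGhoAGxsbABwcHAAdHR0AHh4eAB8fHwAgICAAISEhACIiIgAjIyMAJCQkACUlJQAmJiYAJycnACgoKAApKSkAKioqACsrKwAsLCwALS0tAC4uLgAvLy8AMDAwADExMQAyMjIAMzMzADQ0NAA1NTUANjY2ADc3NwA4ODgAOTk5ADo6OgA7OzsAPDw8AD09PQA+Pj4APz8/AEBAQABBQUEAQkJCAENDQwBEREQARUVFAEZGRgBHR0cASEhIAElJSQBKSkoAS0tLAExMTABNTU0ATk5OAE9PTwBQUFAAUVFRAFJSUgBTU1MAVFRUAFVVVQBWVlYAV1dXAFhYWABZWVkAWlpaAFtbWwBcXFwAXV1dAF5eXgBfX18AYGBgAGFhYQBiYmIAY2NjAGRkZABlZWUAZmZmAGdnZwBoaGgAaWlpAGpqagBra2sAbGxsAG1tbQBubm4Ab29vAHBwcABxcXEAcnJyAHNzcwB0dHQAdXV1AHZ2dgB3d3cAeHh4AHl5eQB6enoAe3t7AHx8fAB9fX0Afn5+AH9/fwCAgIAAgYGBAIKCggCDg4MAhISEAIWFhQCGhoYAh4eHAIiIiACJiYkAioqKAIuLiwCMjIwAjY2NAI6OjgCPj48AkJCQAJGRkQCSkpIAk5OTAJSUlACVlZUAlpaWAJeXlwCYmJgAmZmZAJqamgCbm5sAnJycAJ2dnQCenp4An5+fAKCgoAChoaEAoqKiAKOjowCkpKQApaWlAKampgCnp6cAqKioAKmpqQCqqqoAq6urAKysrACtra0Arq6uAK+vrwCwsLAAsbGxALKysgCzs7MAtLS0ALW1tQC2trYAt7e3ALi4uAC5ubkAurq6ALu7uwC8vLwAvb29AL6+vgC/v78AwMDAAMHBwQDCwsIAw8PDAMTExADFxcUAxsbGAMfHxwDIyMgAycnJAMrKygDLy8sAzMzMAM3NzQDOzs4Az8/PANDQ0ADR0dEA0tLSANPT0wDU1NQA1dXVANbW1gDX19cA2NjYANnZ2QDa2toA29vbANzc3ADd3d0A3t7eAN/f3wDg4OAA4eHhAOLi4gDj4+MA5OTkAOXl5QDm5uYA5+fnAOjo6ADp6ekA6urqAOvr6wDs7OwA7e3tAO7u7gDv7+8A8PDwAPHx8QDy8vIA8/PzAPT09AD19fUA9vb2APf39wD4+PgA+fn5APr6+gD7+/sA/Pz8AP39/QD+/v4A////AHaTpn5oWVRmdYF4fGZUYG19h4RrbGRjVFNoiJaARVdxpqqfe3lsZlJhcaKxsoNwncXLybCahG9lWnqnsszBiZ3CyNvSqZhvWV9uorHS0pShtr+2vaCDZmCIoa29w7KKnpqtqKKtpYuPoq26tqKDb4FvfYmAlYqoqa60vZttWGVtZm+DeW5keoCksqx0U1BiaGmRoHVpWkZZjZ+EcGhqZWeDsK5+ZWFja32IlI+CgWhpqpKFol9ijq6ytq+xqYpxg6p+wb6Ji62+z7+xtJtycYmirtq3r5GQvtG/tLOqhHCAstKyrqyDY4/A072qont5lJ+YmaZ8W0x0r8SolHp2l6s="/>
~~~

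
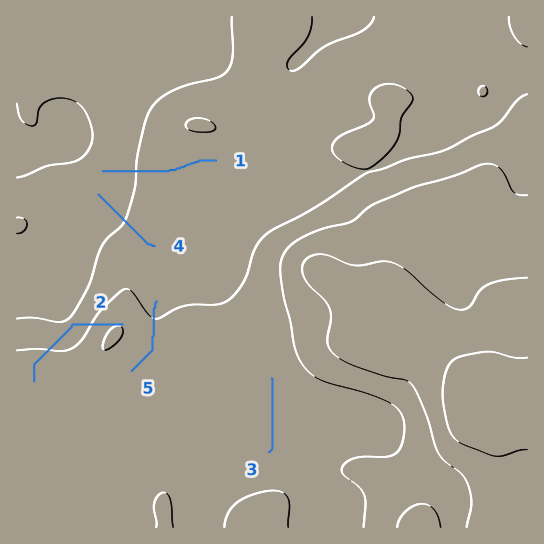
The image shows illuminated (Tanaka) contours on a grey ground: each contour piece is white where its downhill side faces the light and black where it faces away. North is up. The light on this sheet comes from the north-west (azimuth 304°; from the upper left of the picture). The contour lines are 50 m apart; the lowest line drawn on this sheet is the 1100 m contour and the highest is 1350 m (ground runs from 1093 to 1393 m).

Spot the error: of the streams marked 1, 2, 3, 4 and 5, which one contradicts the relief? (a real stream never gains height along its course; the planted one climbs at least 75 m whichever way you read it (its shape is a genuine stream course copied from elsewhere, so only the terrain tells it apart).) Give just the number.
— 2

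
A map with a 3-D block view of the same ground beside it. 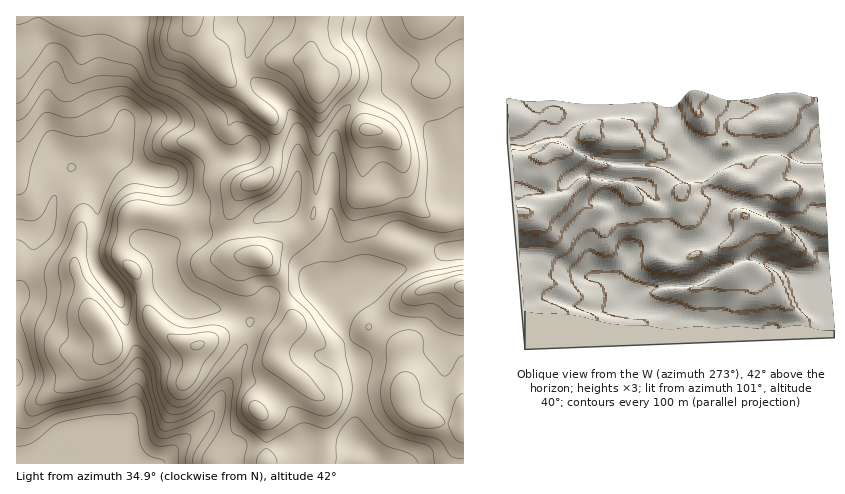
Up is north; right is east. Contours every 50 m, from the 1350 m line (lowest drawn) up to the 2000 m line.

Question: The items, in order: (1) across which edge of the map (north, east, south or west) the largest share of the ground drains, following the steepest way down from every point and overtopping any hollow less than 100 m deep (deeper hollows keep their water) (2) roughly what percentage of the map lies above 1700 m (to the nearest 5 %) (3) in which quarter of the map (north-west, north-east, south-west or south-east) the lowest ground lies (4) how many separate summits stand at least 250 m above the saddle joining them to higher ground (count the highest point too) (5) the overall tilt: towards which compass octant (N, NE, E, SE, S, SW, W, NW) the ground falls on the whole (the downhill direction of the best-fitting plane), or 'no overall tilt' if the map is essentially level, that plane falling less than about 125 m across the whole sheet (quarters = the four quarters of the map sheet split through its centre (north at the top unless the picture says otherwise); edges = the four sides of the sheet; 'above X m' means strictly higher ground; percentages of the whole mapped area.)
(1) Drainage is mainly to the south: more ground falls towards that edge than towards any other.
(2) About 45 % of the map lies above 1700 m.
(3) The lowest point lies in the south-west quarter of the map.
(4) Counting only tops that stand 250 m proud, the map has 1 summit.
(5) Overall the map slopes down towards the south-west.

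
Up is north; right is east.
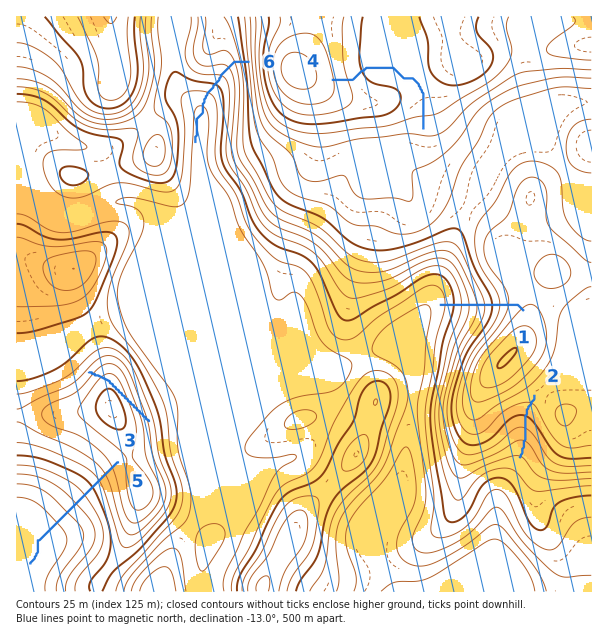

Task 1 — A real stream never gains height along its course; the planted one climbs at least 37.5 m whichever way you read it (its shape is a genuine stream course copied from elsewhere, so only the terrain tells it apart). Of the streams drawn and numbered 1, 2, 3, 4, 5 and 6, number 3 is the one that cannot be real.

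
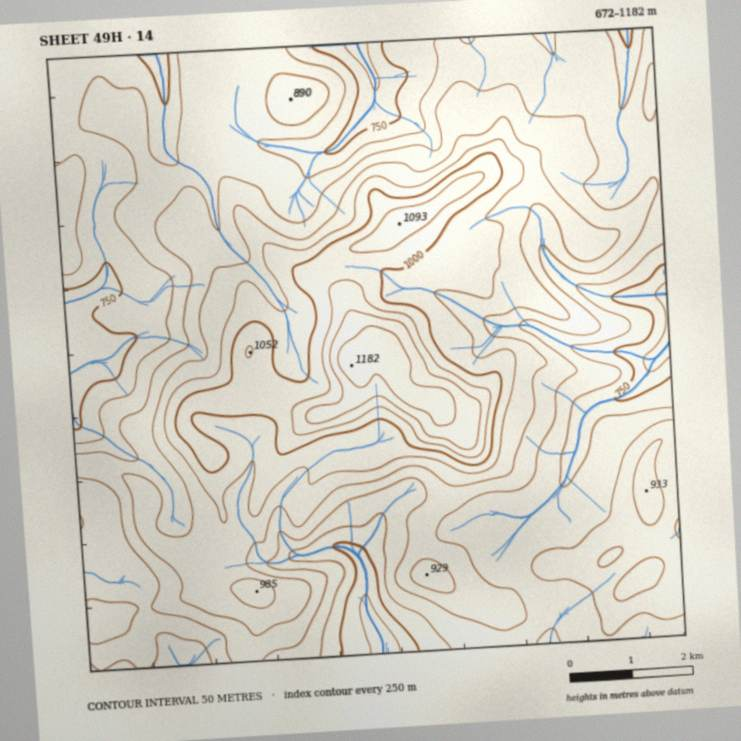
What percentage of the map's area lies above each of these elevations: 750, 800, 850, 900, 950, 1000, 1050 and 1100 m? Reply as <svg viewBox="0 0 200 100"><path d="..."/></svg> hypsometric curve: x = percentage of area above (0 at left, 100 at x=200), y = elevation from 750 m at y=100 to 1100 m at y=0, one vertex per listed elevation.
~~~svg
<svg viewBox="0 0 200 100"><path d="M189 100l-25-14-57-15-40-14-25-14-19-14-12-15-5-14"/></svg>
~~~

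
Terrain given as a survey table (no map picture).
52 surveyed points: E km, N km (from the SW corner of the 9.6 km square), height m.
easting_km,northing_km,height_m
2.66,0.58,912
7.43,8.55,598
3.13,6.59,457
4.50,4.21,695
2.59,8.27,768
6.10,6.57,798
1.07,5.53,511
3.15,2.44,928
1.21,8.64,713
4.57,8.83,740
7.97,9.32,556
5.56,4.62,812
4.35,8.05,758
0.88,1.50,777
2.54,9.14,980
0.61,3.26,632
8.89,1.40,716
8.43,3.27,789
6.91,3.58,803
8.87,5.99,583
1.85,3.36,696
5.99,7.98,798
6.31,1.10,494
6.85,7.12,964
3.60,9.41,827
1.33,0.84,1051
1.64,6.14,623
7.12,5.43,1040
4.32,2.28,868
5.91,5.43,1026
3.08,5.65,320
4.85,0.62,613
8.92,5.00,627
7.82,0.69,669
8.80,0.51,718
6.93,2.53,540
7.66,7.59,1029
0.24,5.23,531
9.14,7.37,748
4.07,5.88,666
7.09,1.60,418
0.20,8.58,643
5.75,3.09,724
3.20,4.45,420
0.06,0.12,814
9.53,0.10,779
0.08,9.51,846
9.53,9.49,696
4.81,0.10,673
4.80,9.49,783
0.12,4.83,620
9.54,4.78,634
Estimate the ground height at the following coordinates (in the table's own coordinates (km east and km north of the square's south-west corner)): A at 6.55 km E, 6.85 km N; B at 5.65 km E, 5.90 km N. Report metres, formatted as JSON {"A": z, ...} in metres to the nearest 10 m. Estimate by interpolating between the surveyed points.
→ {"A": 860, "B": 990}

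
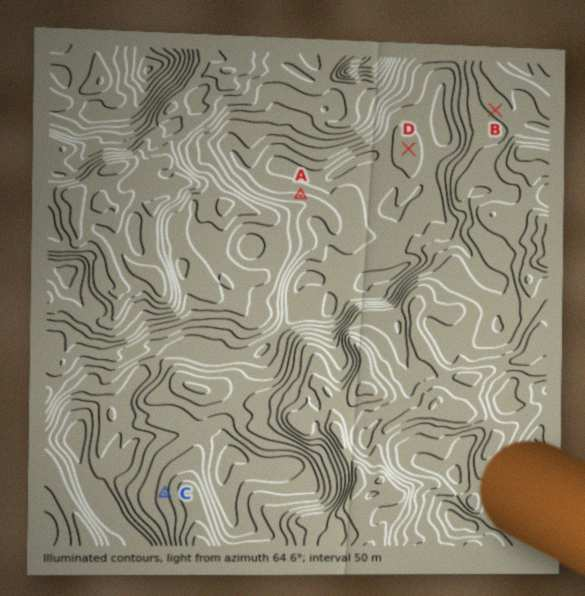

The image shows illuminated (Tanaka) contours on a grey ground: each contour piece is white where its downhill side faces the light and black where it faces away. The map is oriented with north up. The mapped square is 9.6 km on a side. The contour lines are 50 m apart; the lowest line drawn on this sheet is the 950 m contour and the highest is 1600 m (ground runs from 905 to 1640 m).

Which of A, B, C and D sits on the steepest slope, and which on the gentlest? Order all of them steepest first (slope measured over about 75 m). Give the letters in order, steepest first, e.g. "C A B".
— A C B D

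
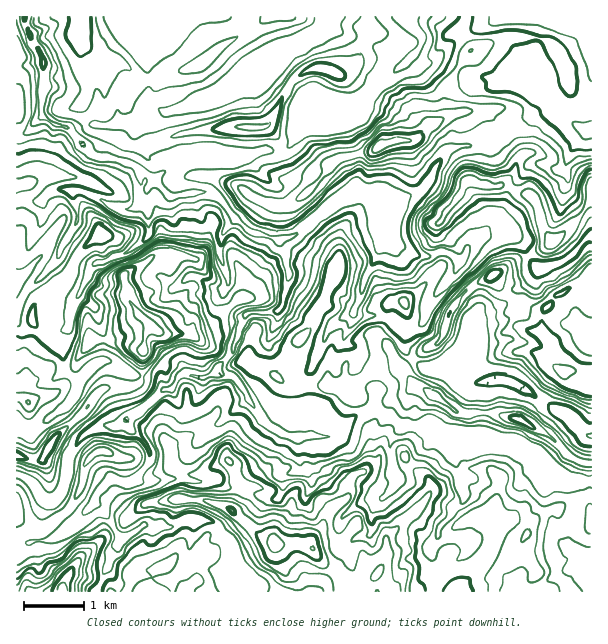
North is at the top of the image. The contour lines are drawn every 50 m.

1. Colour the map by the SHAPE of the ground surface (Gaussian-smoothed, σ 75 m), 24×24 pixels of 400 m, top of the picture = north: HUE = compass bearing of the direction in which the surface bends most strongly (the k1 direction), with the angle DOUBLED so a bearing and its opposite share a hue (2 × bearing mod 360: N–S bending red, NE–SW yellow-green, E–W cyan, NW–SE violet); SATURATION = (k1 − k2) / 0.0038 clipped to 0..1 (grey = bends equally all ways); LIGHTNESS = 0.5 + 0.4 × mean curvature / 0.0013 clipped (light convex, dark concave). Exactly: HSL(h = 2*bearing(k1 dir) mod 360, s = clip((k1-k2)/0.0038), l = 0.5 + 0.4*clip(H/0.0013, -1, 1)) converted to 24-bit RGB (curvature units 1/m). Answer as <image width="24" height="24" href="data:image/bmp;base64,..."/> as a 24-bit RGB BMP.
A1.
<image width="24" height="24" href="data:image/bmp;base64,Qk32BgAAAAAAADYAAAAoAAAAGAAAABgAAAABABgAAAAAAMAGAAATCwAAEwsAAAAAAAAAAAAAP1vfmoDk756cD0ZXt2qMoYh9Yoh0sKd+WE93eEliZUornsU0TFw5ZsR2i2Sanbx6ZVKuP1mCvpSInmxjbE1sg7tgTJGha26PTHIxI1xH+tLRKyasM6G0lIS3xZa5lGOucVO1bTFx0t/HZVi/uurVPUt7YZWv2aqXUY9wRkSRX4uGvYGJXGKZd7ZkaVN2g1hOWKmBNqs/E14R6XONhVEFQVcXi5QpnFw6SQ4kcuKtwOfhYHW/1IieRjKTGLW04p+eq1JhImlfuGOBY4thrGaiwa+STUlrq2+ybL2LUyiE6HdOIl9gno/i3sL73sb7L1j/zu/9g+O4KmgnvGQ6sjq46V1vLYUiOGNT4KbCuolpGYCBzIyydLmzhHWyrX3EccjHZAsPKNQY/21THVNHNVcON1MVhakVi08bQCkQs9dDUJ6/RMs0KEJ33Y2azG20JGRla4pE7ufSQSFxi6FVn8NmeEdQc25HkHglh6L+9fapAFar6Lb31+P0Bhh2xualMFCI39f0lMbQe1+qU1KXSYVyQJtI436VbBvJleevk1pPTT2LbceNr05ZbThRzi0jwun7NT8Q/8zUAGhTTZQRZSUpwxrjpdelREegVM0olF1LbDc9dE0yd3xLRF49d6xaU65CpVswckI9aFwuVU0mWzIZTfjCu/zmRRodYc9iEEkc/3PCxUKOKlceEYQpt2NuhleQv8JqkjJJnzRMfplnfFtqkFlSOKU2hzVQrmNPM7qb0O37gYby0ej64liuLAcIj0oevWuOl2bHFVlp8rzUsJXbO9Z2CWgfJLw+2rGPYgpLnbF2f6e3eGXGg8TJrGmrSlJ5oerkpOzyWS00VF0yY1MjPwsVzHu8sd7lgJqba1al7CRZK0cVWhEa0PJ8JVxNlHUgADMctdfpbYvHsXVnOoJwrn2flFuVeMih5AgjUF0VUoKAu020uz6wf8fXqtjFaX6uoWhWX3FMcyXgnmrrbqDK9au2bnnl0/jyXHHUANOzF1iE47jIM6aEOo2duYnKjdqYGkSC/8zhJXl7Q0ZsymuAZstwib9yaU9Tqk29j4h3E6a0dB9TzMeCk+K7s2ewu6p70z+zAEoIOGkANVyF66utJXlDSowapiguL8Y5DoXg9VNwM0xVeK9idcRim2NRimd6JpRyy5GwDVpfs13X4vXOiUBDPWkhwXdFEjBF67vjxMzlCilE0oZ70biLB0ldodDc6KHUCE4+/7vdtEPjS+ByIm2D7a3ktnbFxmemE3hd6nNpADMT9rS47WXT0YK/iPKyAgRpsNumwpuuHxFXY6im8efaFnmddX1KWDgx7KWaBywi4ZTi9dboRBY/EC0G38FuQ5eV4E9pYxXl78fvAK9FAahItpbo5HB5KAClua1gWCYVFlsybZCj6uG9dEZ4Wj9gbyZR3+wOLohZJ3QkgnAlqB2e9tXkCG4ebnao0m2EDVGU1/XSnyQ3FRGXo2ZCpVVz4EOFUAsYxIiMicpdBS4S069vmFGMTFJ1MWnT99TkSm2XR2tbY0lLdNphHaWw8nnPmYBGO5QhZl8RpToKb81pNniIcGclX2ckbwhI2PPvX4nQ3onL3XyvET8Ygl49a1dNGWIhNHpT/M3ZaVnHR6fU2PPiJDFo41JToIi1pZnMnsvlbmnHoi82ey8/YayfgIW2Ms+vrq9BkUGmd2+15abI0m7KfkIuPWo7l8NwCCsrzu3MXVTO4muQfIYmMxtgeuy2YoyQtbOaZRk1jk4hZZm9kovCqVuudXhDbV03YmUqR3EdI2dJeL2RuZbh1rn/59L50cjxJmdmOGoXZF0vQJFB463WfHC2MXU7IKQwdxAKu4IfW7BjX4VNU4NYTKyyfnTeuLPv1tP099T0K09dY3E/RFgsHDsmzaFMvFhm56jrcHzBbZScYaFkcI5UeExRfFpOz89sGji9xoqepXigomqUVmqDcntOTmczQ2UxYG47vEE91zJZalxLiHhAJWlRaLOXp8G8qU5nabNUaVu9vH/AjU9/i1VvcaeaxMt7IQ1Ht7h3i5F8famlYlWqtZHAvpLATItfX3lnPWxd84jOmX3nwtjlYoKpI2E1ZWg2kFlTv2lcbXpJZm9LdmBuh5p/Xpmn0xvEaTGHqcCOebCecWKhZ1NyaoFzn4OSx5O2UI1qUXBMLWo0aZk9qFx7wXJ4YFt+RW95lVU/s817uqbPc2yVaXeGk7qkdluRUgVte8m61M6pVIlwc1hveoGDaXtzd4dpi4NlvXSqrYHAbcXBQpB+a1BFxL6GYIqnXDt5Zrh5qL9lSns+t0FOVrxFk2hMkV1r"/>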